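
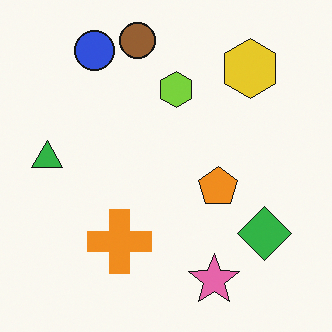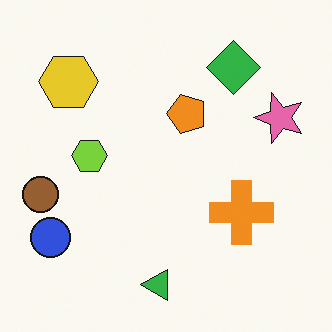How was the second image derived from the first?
Rotated 90° counter-clockwise.

The blue circle sits in the top-left of the first image and the bottom-left of the second — consistent with a whole-image 90° counter-clockwise rotation.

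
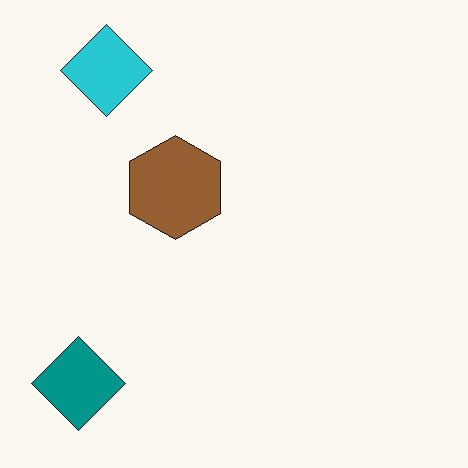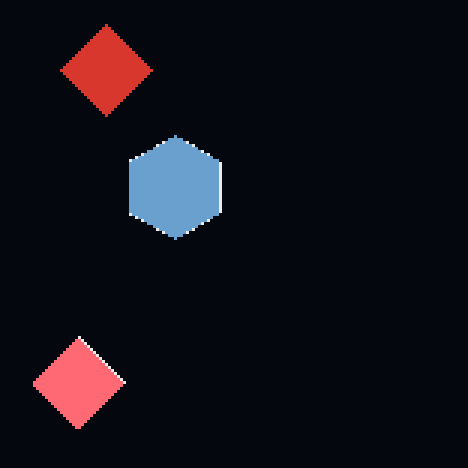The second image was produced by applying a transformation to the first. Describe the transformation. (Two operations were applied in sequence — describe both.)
The transformation is: color-inverted (negative), then lightly pixelated (a mild mosaic effect).

The light background has become dark and every shape's color is its complement — a photographic negative. Shapes are reduced to large square blocks; fine edges and outlines are lost — a downscale-then-upscale (mosaic) effect.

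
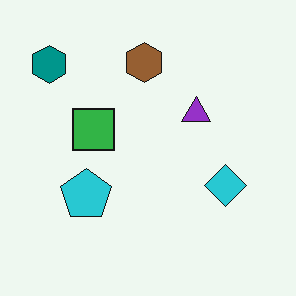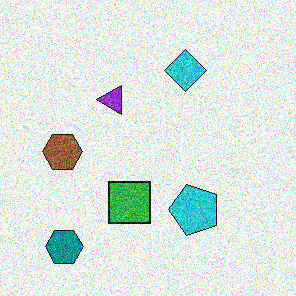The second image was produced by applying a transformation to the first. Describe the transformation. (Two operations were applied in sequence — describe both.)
The second image is the first rotated 90° counter-clockwise, then degraded with strong gaussian noise.

The teal hexagon sits in the top-left of the first image and the bottom-left of the second — consistent with a whole-image 90° counter-clockwise rotation. Random speckle covers the whole image, including the flat background.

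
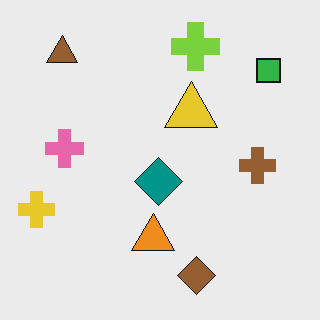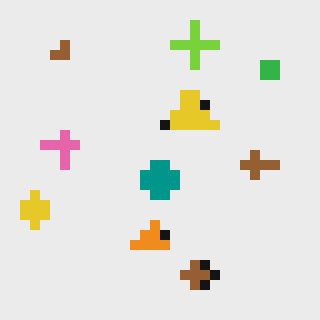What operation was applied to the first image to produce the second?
It was coarsely pixelated.

Shapes are reduced to large square blocks; fine edges and outlines are lost — a downscale-then-upscale (mosaic) effect.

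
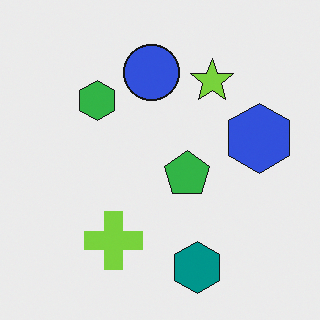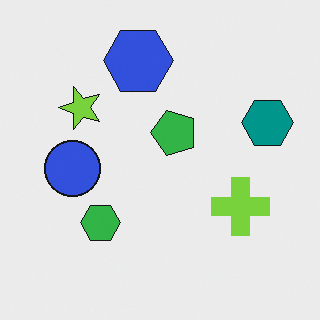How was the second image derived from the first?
The image was rotated 90° counter-clockwise.

The teal hexagon sits in the bottom of the first image and the right of the second — consistent with a whole-image 90° counter-clockwise rotation.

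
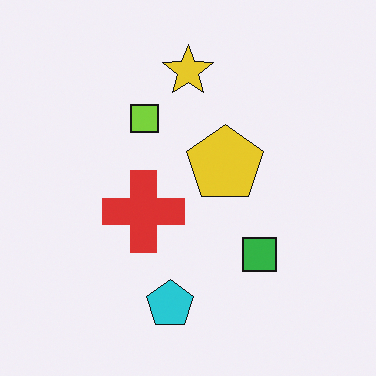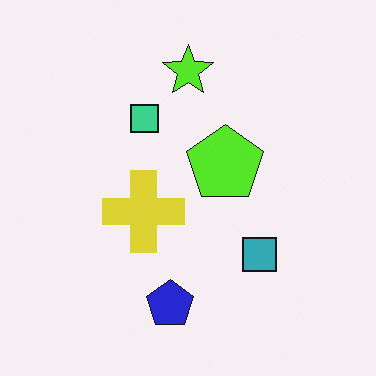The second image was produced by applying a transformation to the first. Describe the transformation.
The second image is the first hue-shifted slightly.

Every shape's color has rotated by the same amount around the hue wheel — a uniform hue shift.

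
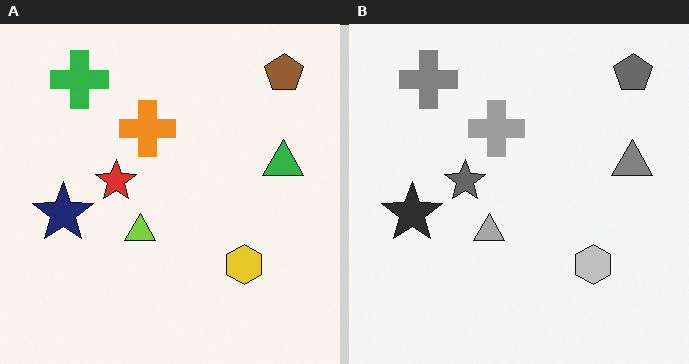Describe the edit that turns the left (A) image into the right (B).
The right (B) image is the left (A) converted to grayscale.

All color is removed — every shape is now a shade of grey.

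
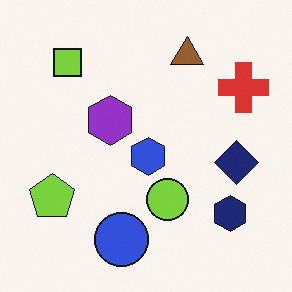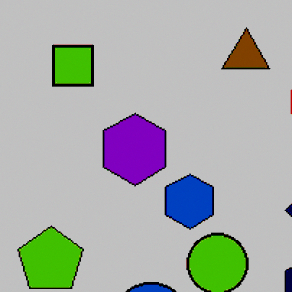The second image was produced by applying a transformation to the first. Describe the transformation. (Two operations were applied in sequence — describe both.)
The transformation is: cropped to a modestly smaller region and rescaled, then aggressively posterized.

The visible shapes are larger and the field of view is narrower; shapes near the original edges may be partly or wholly outside the frame — a crop-and-rescale. Each flat color has snapped to a coarser quantized level — most visibly, the near-white background has dropped to a flat grey.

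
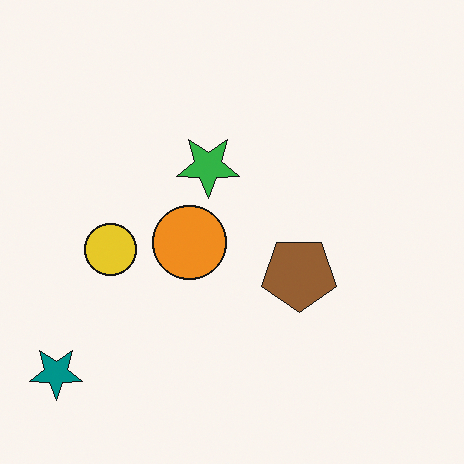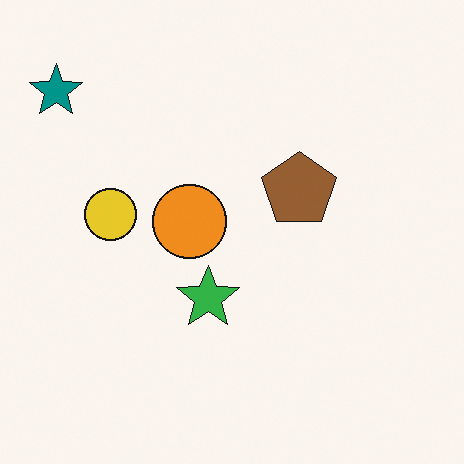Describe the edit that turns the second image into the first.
It was flipped vertically (top ↔ bottom).

The teal star is in the top-left of the second image and the bottom-left of the first — shapes on opposite sides of the horizontal midline have swapped in a mirror flip.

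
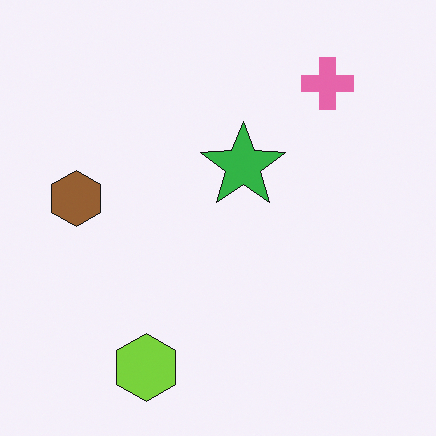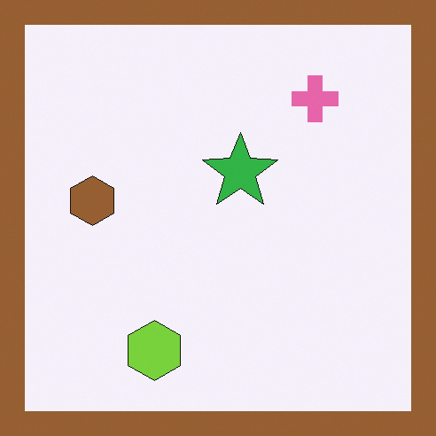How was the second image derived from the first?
It was framed with a brown border.

A solid brown frame runs around the edge of the second image, with the content slightly shrunk inside it.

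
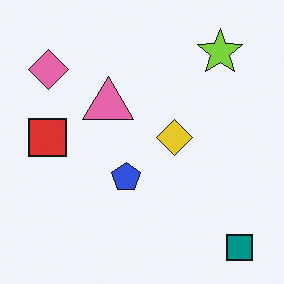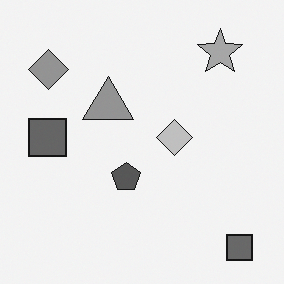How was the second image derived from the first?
It was converted to grayscale.

All color is removed — every shape is now a shade of grey.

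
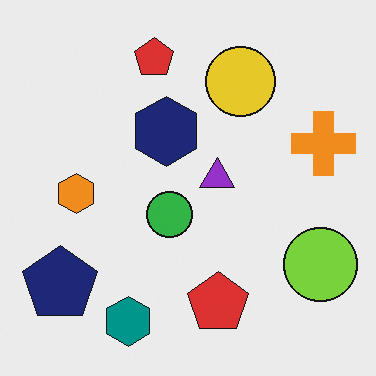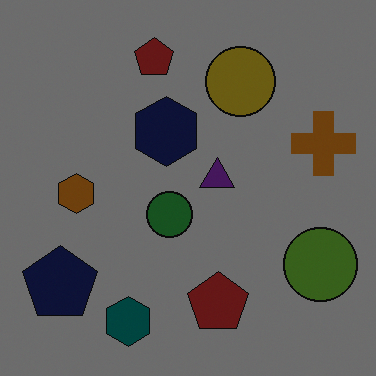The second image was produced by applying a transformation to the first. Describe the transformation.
The second image is the first noticeably darkened.

Every pixel — background and shapes alike — is uniformly darkened.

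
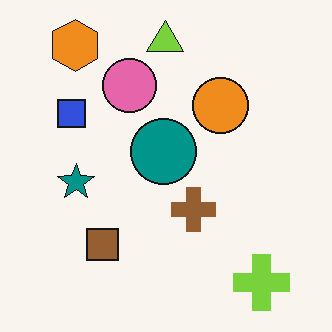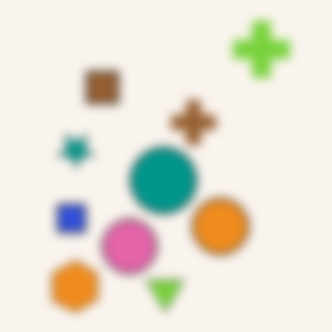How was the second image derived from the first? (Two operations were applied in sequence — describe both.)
The transformation is: strongly gaussian-blurred, then flipped vertically (top ↔ bottom).

Shape edges and outlines are uniformly softened across the whole image. The lime triangle is in the top of the first image and the bottom of the second — shapes on opposite sides of the horizontal midline have swapped in a mirror flip.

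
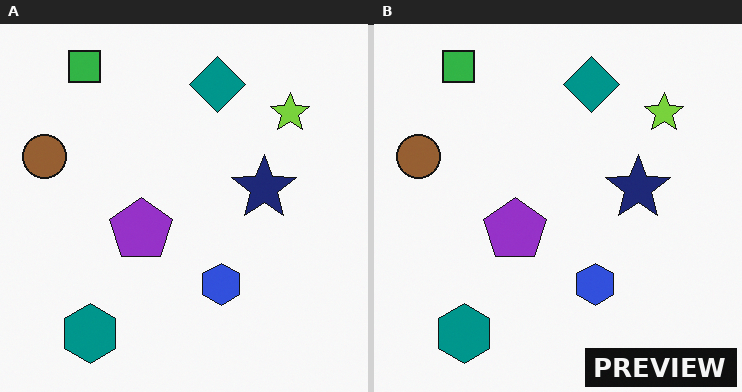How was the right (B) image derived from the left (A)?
The right (B) image is the left (A) watermarked with the text "PREVIEW" in the lower-right corner.

A dark label reading "PREVIEW" appears in the lower-right corner.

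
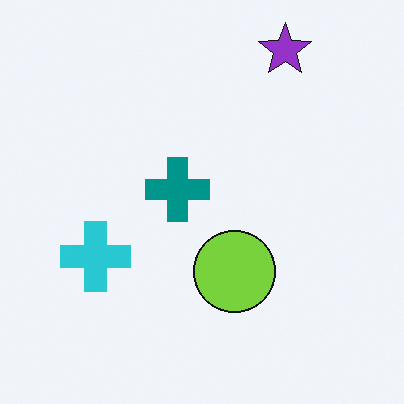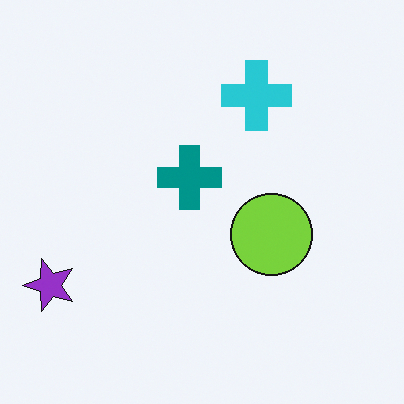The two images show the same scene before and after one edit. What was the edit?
The transformation is: transposed (reflected across the top-left ↔ bottom-right diagonal).

Shapes have swapped their row and column positions — what was in the top-right is now in the bottom-left — a diagonal reflection.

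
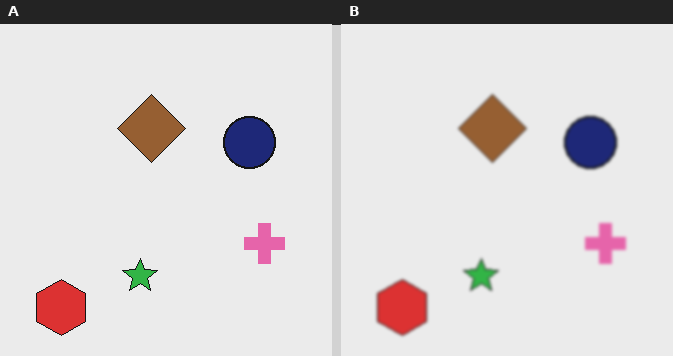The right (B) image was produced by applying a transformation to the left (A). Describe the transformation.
Given a subtle gaussian blur.

Shape edges and outlines are uniformly softened across the whole image.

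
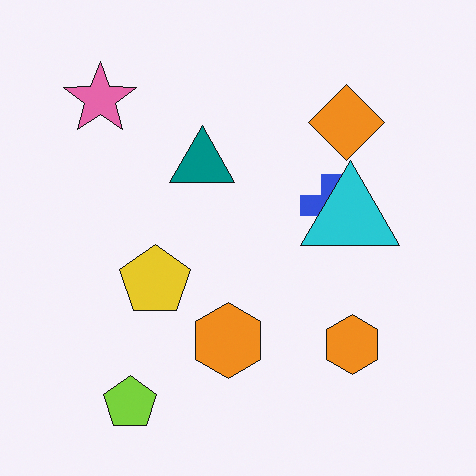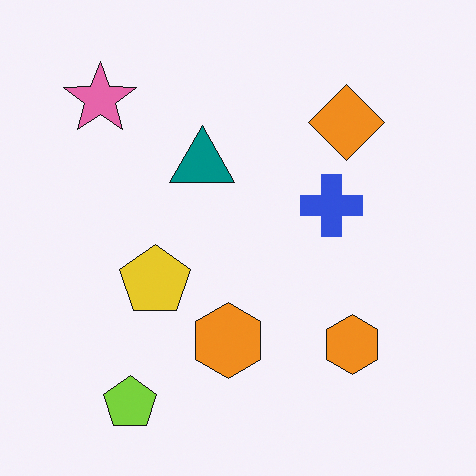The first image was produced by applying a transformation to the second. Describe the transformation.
Overlaid with an additional cyan triangle.

A cyan triangle appears in the first image that is absent from the second.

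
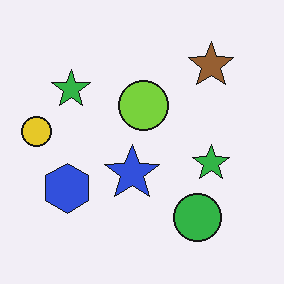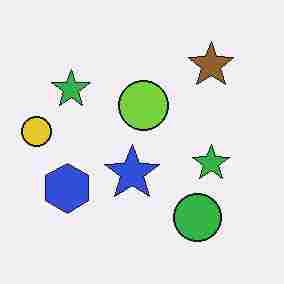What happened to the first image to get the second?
Heavily JPEG-compressed with obvious blocking artifacts.

Blocky 8×8 compression artifacts appear around shape edges and the flat background shows ringing — characteristic JPEG degradation.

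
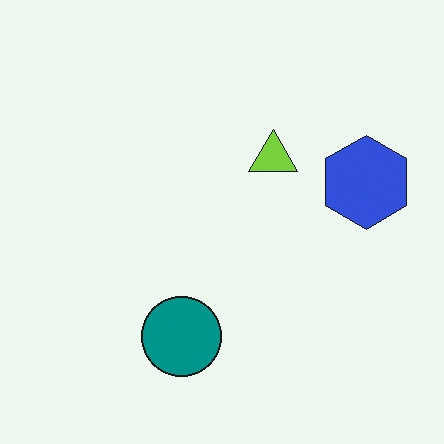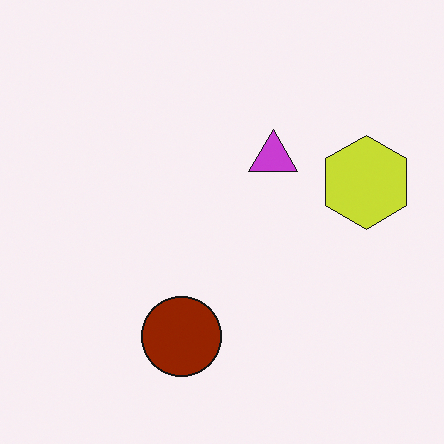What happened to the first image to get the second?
The transformation is: hue-shifted by a large amount.

Every shape's color has rotated by the same amount around the hue wheel — a uniform hue shift.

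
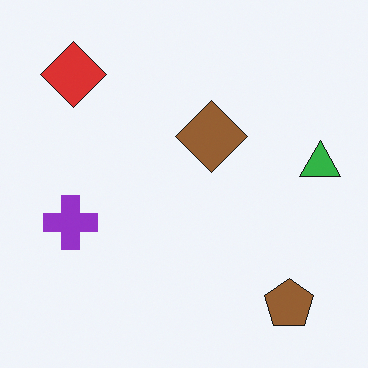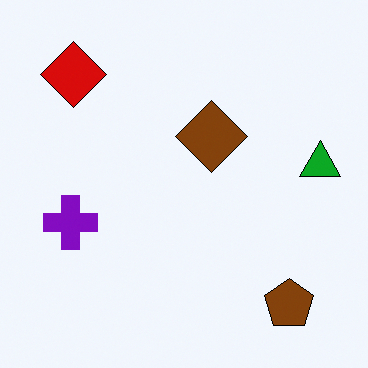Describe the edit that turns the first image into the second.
The transformation is: given slightly increased contrast.

Tones are pushed away from mid-grey across the whole image — a global contrast change.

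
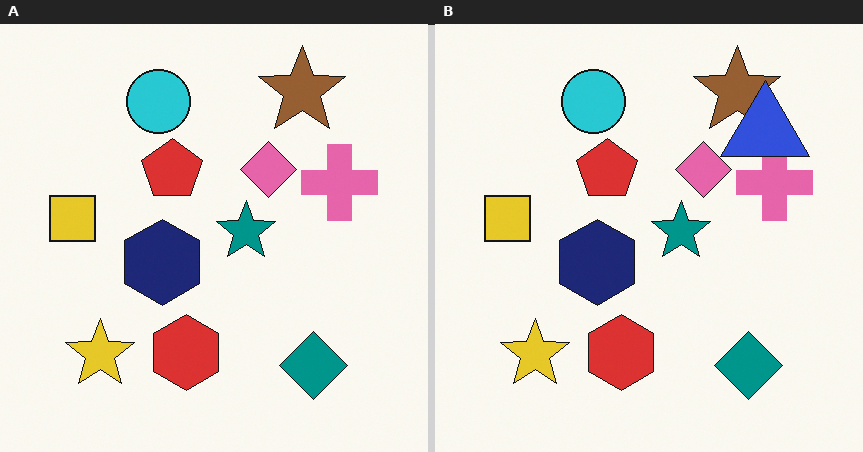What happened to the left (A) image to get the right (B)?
The image was overlaid with an additional blue triangle.

A blue triangle appears in the right (B) image that is absent from the left (A).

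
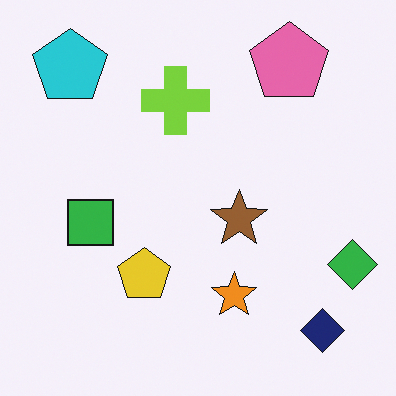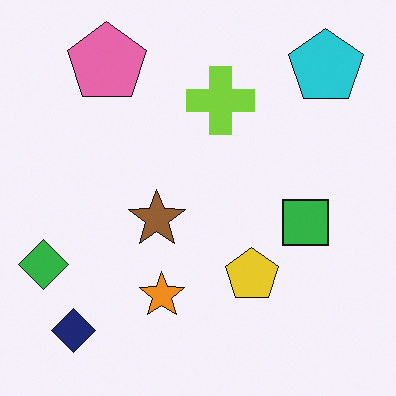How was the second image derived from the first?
Flipped horizontally (left ↔ right).

The green diamond is in the right of the first image and the left of the second — shapes on opposite sides of the vertical midline have swapped in a mirror flip.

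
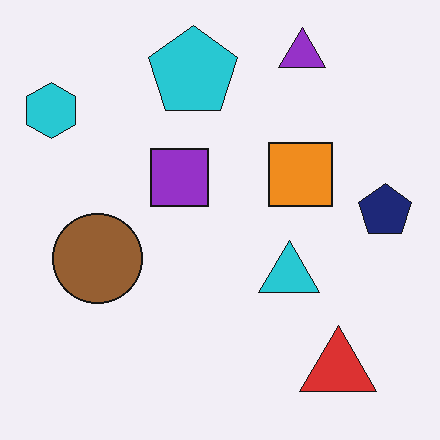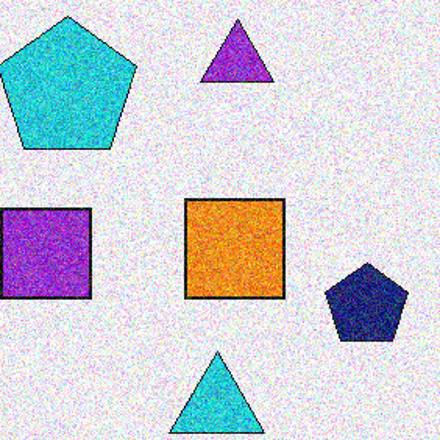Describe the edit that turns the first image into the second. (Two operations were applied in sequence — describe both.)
It was degraded with strong gaussian noise, then cropped to a modestly smaller region and rescaled.

Random speckle covers the whole image, including the flat background. The visible shapes are larger and the field of view is narrower; shapes near the original edges may be partly or wholly outside the frame — a crop-and-rescale.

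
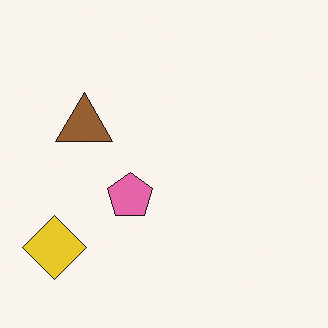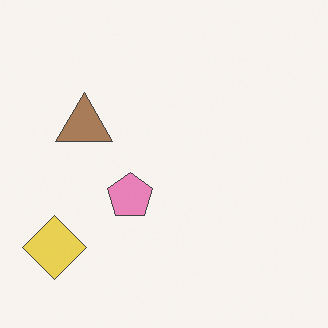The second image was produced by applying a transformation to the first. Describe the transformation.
The image was given slightly reduced contrast.

Tones are pushed toward mid-grey across the whole image — a global contrast change.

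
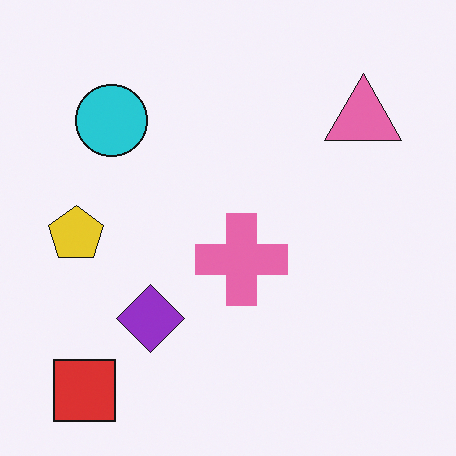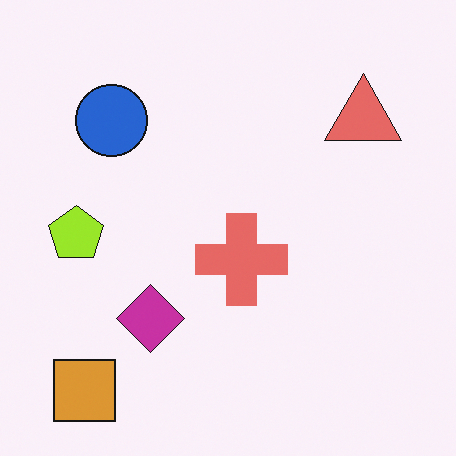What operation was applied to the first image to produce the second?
The transformation is: hue-shifted slightly.

Every shape's color has rotated by the same amount around the hue wheel — a uniform hue shift.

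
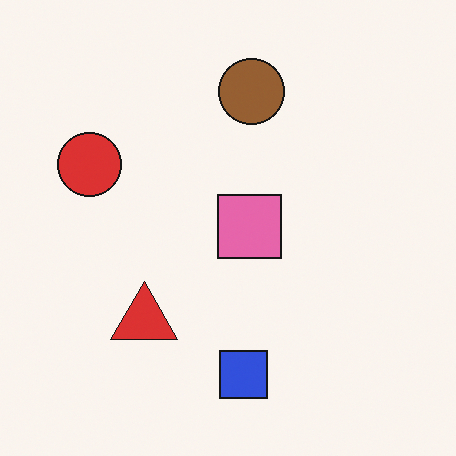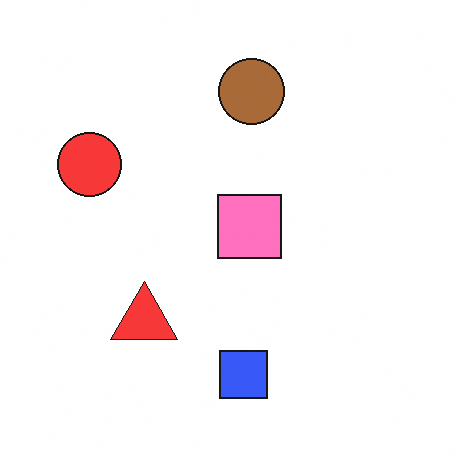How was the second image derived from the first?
It was brightened a little.

Every pixel — background and shapes alike — is uniformly brightened.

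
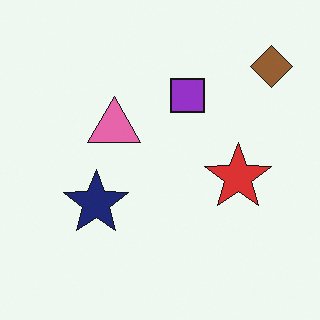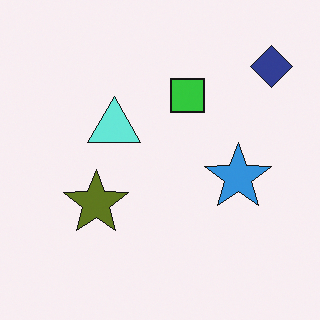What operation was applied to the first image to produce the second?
The transformation is: hue-shifted through roughly half the color wheel.

Every shape's color has rotated by the same amount around the hue wheel — a uniform hue shift.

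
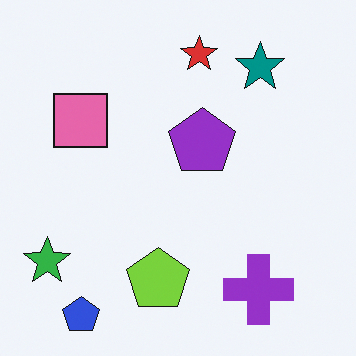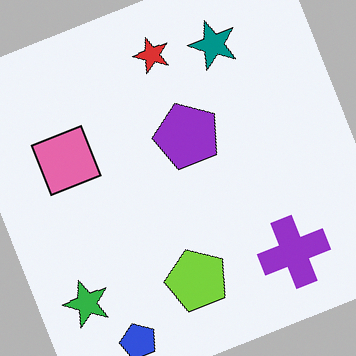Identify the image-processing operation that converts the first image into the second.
The transformation is: rotated counter-clockwise by a clearly visible amount.

Every shape is tilted by the same angle and the image corners show triangular fill wedges — a whole-image rotation by a non-right angle.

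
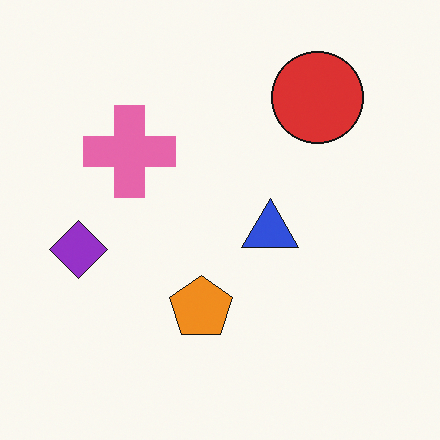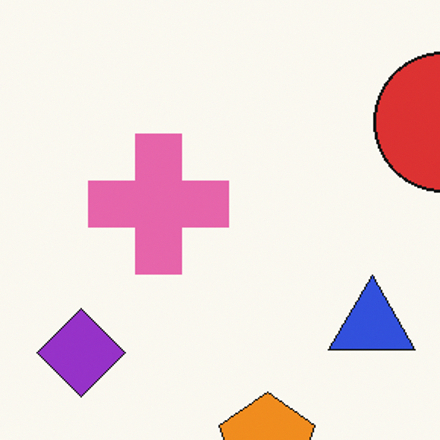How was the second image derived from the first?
The image was cropped to a modestly smaller region and rescaled.

The visible shapes are larger and the field of view is narrower; shapes near the original edges may be partly or wholly outside the frame — a crop-and-rescale.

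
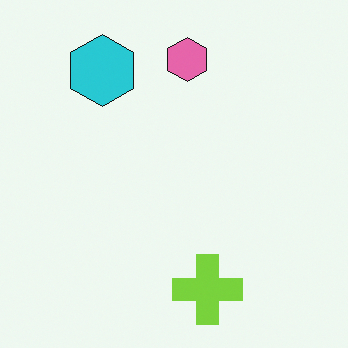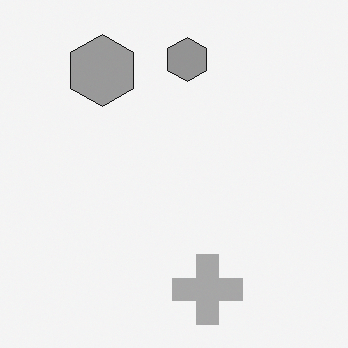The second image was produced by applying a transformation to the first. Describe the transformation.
This is the original image converted to grayscale.

All color is removed — every shape is now a shade of grey.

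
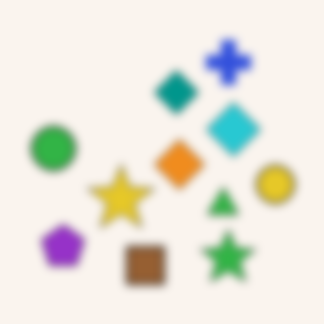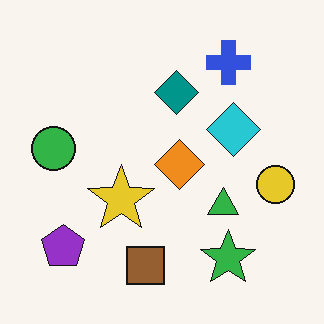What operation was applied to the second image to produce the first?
The first image is the second moderately blurred.

Shape edges and outlines are uniformly softened across the whole image.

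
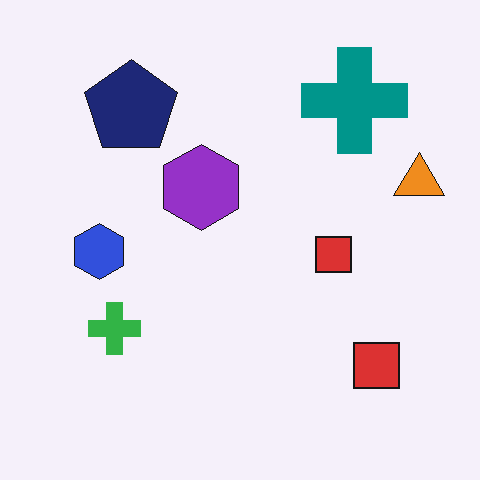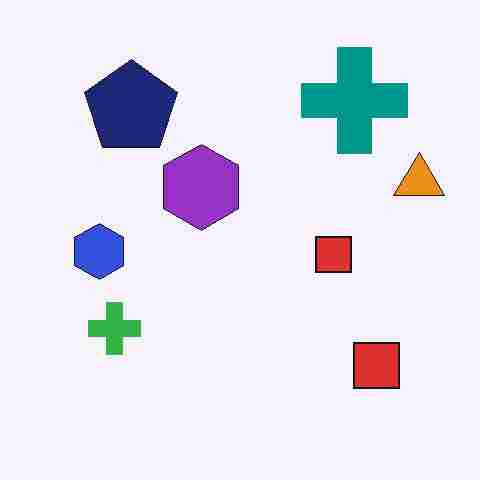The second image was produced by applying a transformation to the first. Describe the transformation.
Degraded with heavy JPEG compression.

Blocky 8×8 compression artifacts appear around shape edges and the flat background shows ringing — characteristic JPEG degradation.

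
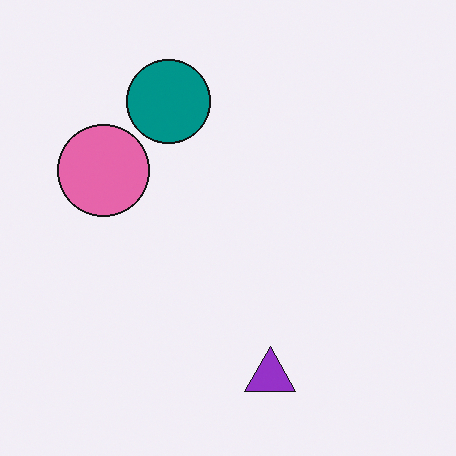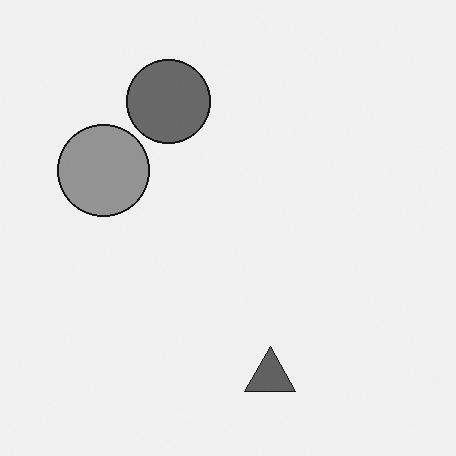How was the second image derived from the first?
The second image is the first converted to grayscale.

All color is removed — every shape is now a shade of grey.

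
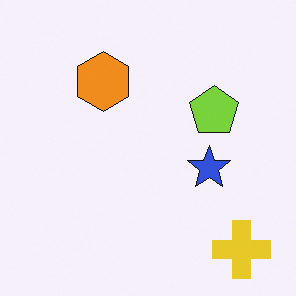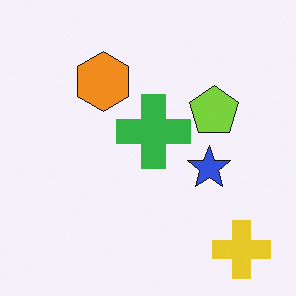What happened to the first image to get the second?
It was overlaid with an additional green cross.

A green cross appears in the second image that is absent from the first.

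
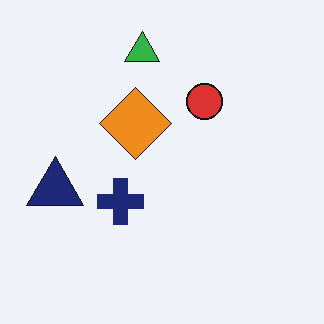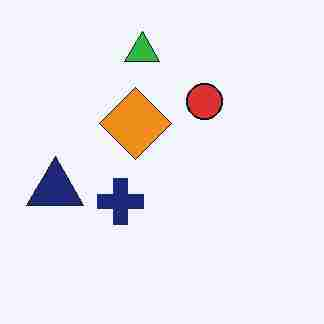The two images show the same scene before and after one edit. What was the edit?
It was heavily JPEG-compressed with obvious blocking artifacts.

Blocky 8×8 compression artifacts appear around shape edges and the flat background shows ringing — characteristic JPEG degradation.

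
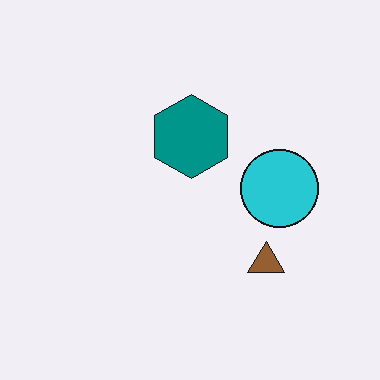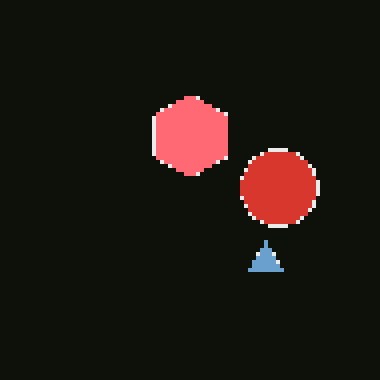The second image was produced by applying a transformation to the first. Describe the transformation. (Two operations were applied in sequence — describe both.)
This is the original image color-inverted (negative), then lightly pixelated (a mild mosaic effect).

The light background has become dark and every shape's color is its complement — a photographic negative. Shapes are reduced to large square blocks; fine edges and outlines are lost — a downscale-then-upscale (mosaic) effect.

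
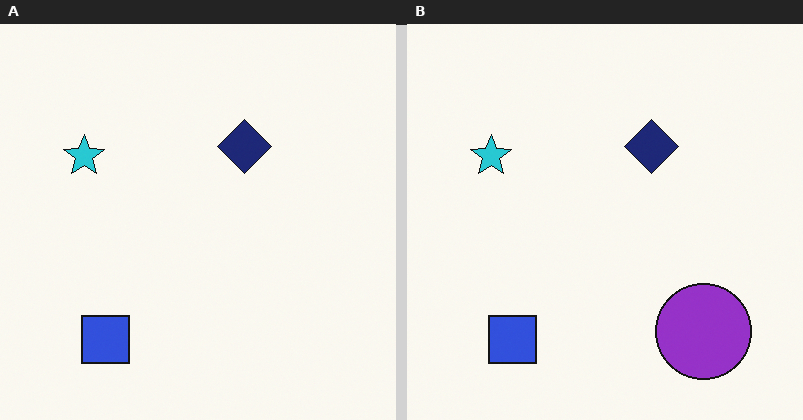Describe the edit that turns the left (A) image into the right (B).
The transformation is: overlaid with an additional purple circle.

A purple circle appears in the right (B) image that is absent from the left (A).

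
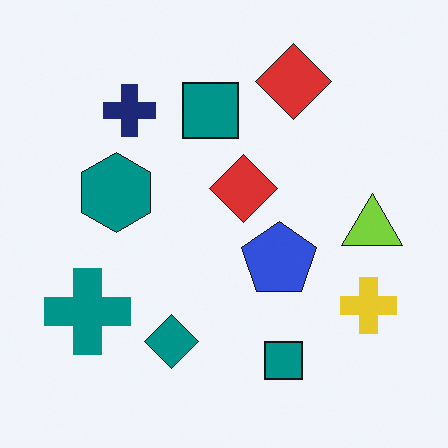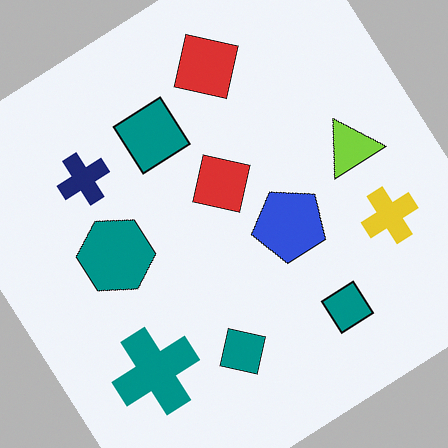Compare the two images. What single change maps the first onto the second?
This is the original image rotated counter-clockwise by a large amount — several tens of degrees.

Every shape is tilted by the same angle and the image corners show triangular fill wedges — a whole-image rotation by a non-right angle.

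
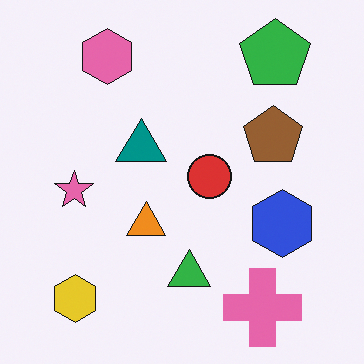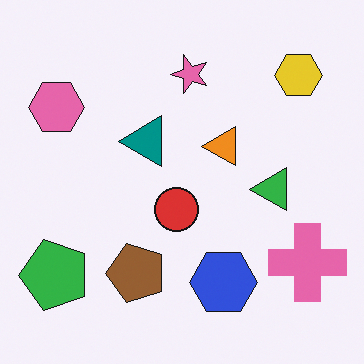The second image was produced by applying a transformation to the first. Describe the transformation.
The second image is the first transposed (reflected across the top-left ↔ bottom-right diagonal).

Shapes have swapped their row and column positions — what was in the top-right is now in the bottom-left — a diagonal reflection.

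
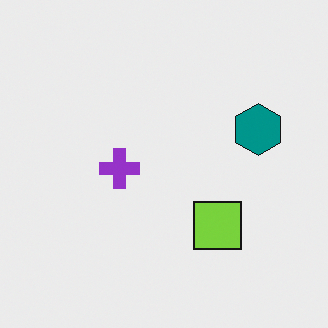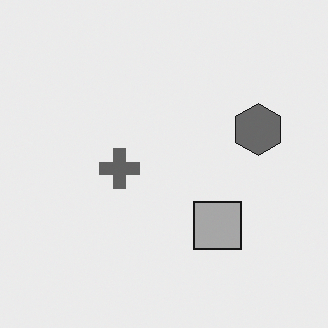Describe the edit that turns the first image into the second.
It was converted to grayscale.

All color is removed — every shape is now a shade of grey.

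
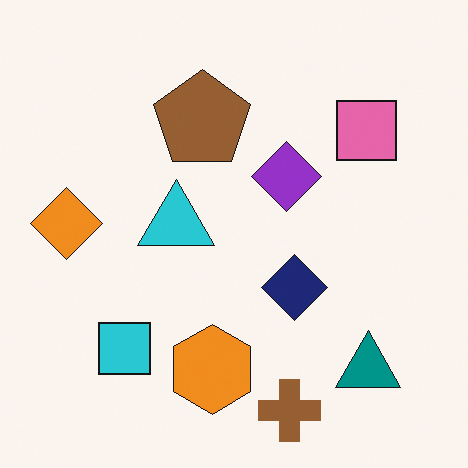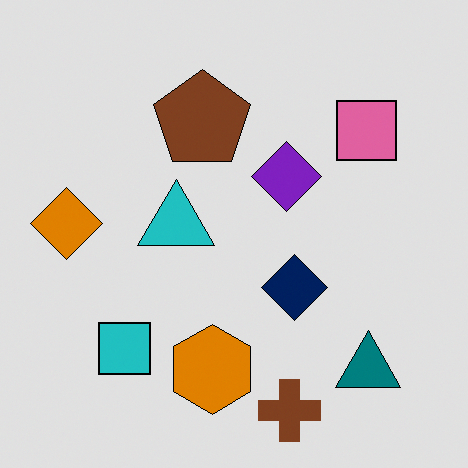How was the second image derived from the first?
Moderately posterized.

Each flat color has snapped to a coarser quantized level — most visibly, the near-white background has dropped to a flat grey.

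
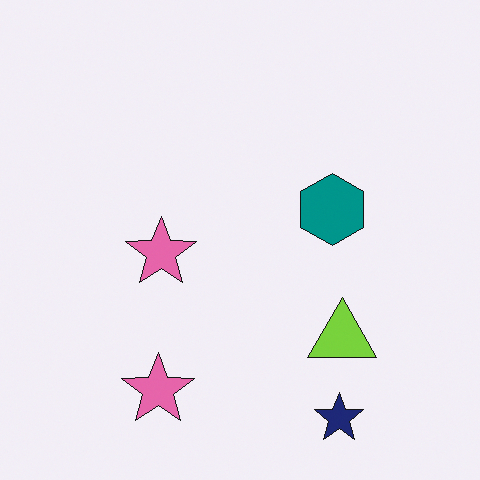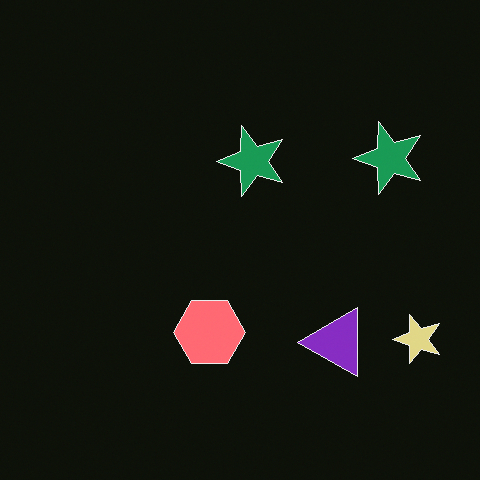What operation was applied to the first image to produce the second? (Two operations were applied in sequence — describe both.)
This is the original image color-inverted (negative), then transposed (reflected across the top-left ↔ bottom-right diagonal).

The light background has become dark and every shape's color is its complement — a photographic negative. Shapes have swapped their row and column positions — what was in the top-right is now in the bottom-left — a diagonal reflection.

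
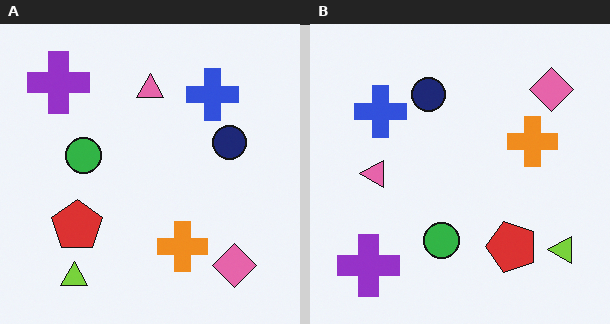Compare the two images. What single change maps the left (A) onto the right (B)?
It was rotated 90° counter-clockwise.

The purple cross sits in the top-left of the left (A) image and the bottom-left of the right (B) — consistent with a whole-image 90° counter-clockwise rotation.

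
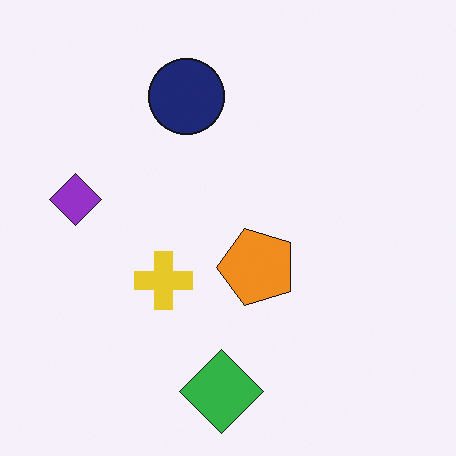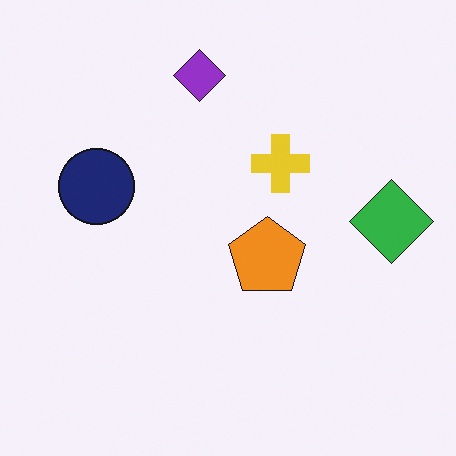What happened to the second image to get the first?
Transposed (reflected across the top-left ↔ bottom-right diagonal).

Shapes have swapped their row and column positions — what was in the top-right is now in the bottom-left — a diagonal reflection.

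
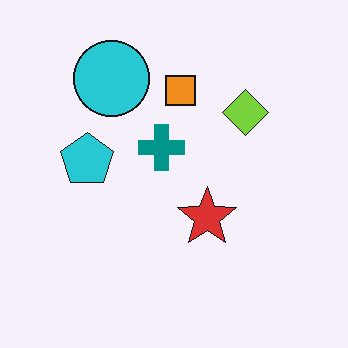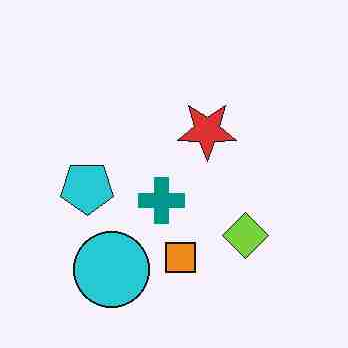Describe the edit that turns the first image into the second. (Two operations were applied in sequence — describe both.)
The image was degraded with heavy JPEG compression, then flipped vertically (top ↔ bottom).

Blocky 8×8 compression artifacts appear around shape edges and the flat background shows ringing — characteristic JPEG degradation. The cyan circle is in the top-left of the first image and the bottom-left of the second — shapes on opposite sides of the horizontal midline have swapped in a mirror flip.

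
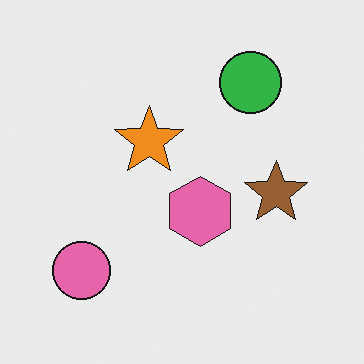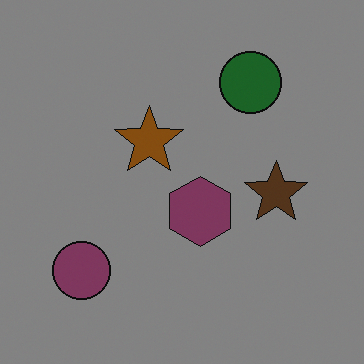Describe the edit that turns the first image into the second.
The second image is the first noticeably darkened.

Every pixel — background and shapes alike — is uniformly darkened.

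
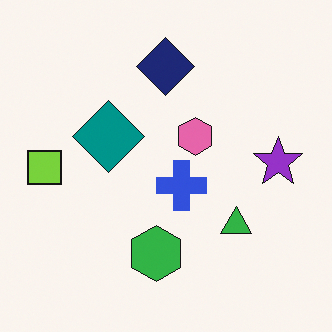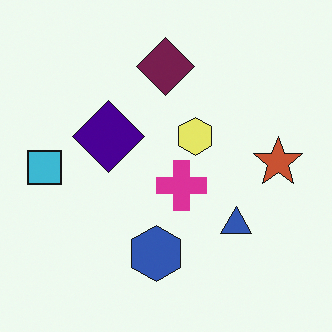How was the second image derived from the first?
This is the original image hue-shifted by a moderate amount.

Every shape's color has rotated by the same amount around the hue wheel — a uniform hue shift.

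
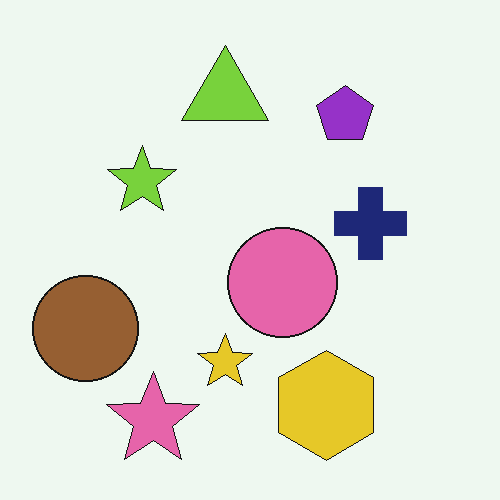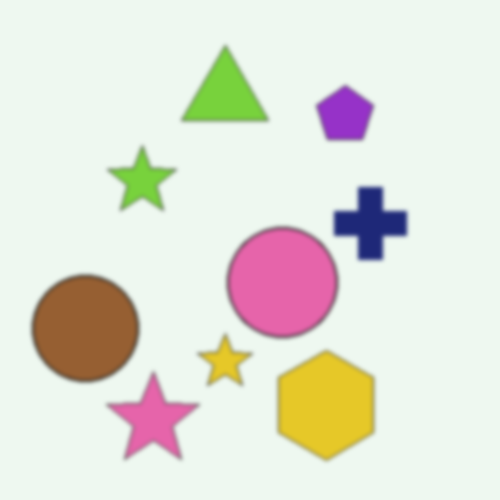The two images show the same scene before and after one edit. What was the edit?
The transformation is: slightly softened.

Shape edges and outlines are uniformly softened across the whole image.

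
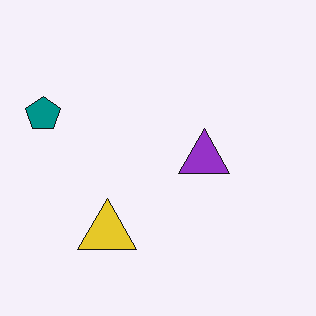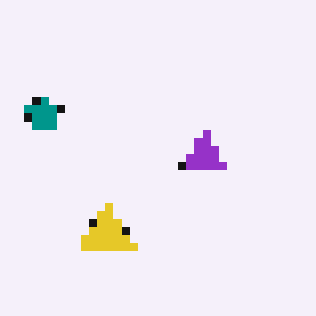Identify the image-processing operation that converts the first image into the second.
The second image is the first moderately pixelated.

Shapes are reduced to large square blocks; fine edges and outlines are lost — a downscale-then-upscale (mosaic) effect.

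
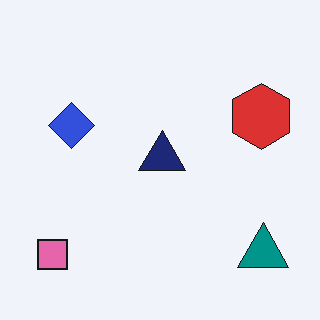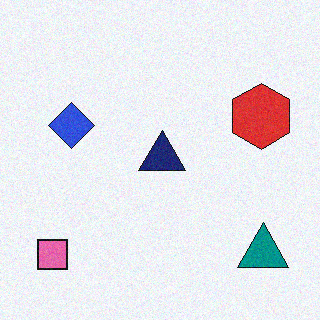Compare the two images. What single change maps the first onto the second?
It was degraded with a light layer of grain.

Random speckle covers the whole image, including the flat background.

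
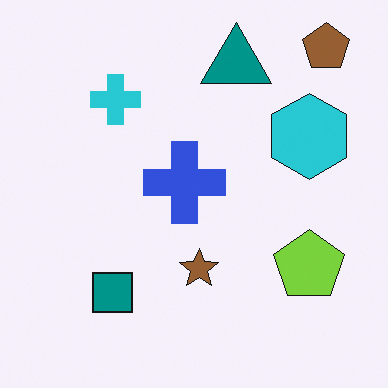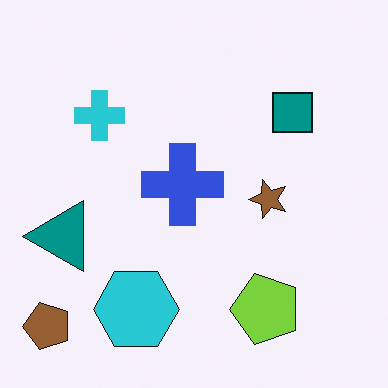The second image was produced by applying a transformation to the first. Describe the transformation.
This is the original image transposed (reflected across the top-left ↔ bottom-right diagonal).

Shapes have swapped their row and column positions — what was in the top-right is now in the bottom-left — a diagonal reflection.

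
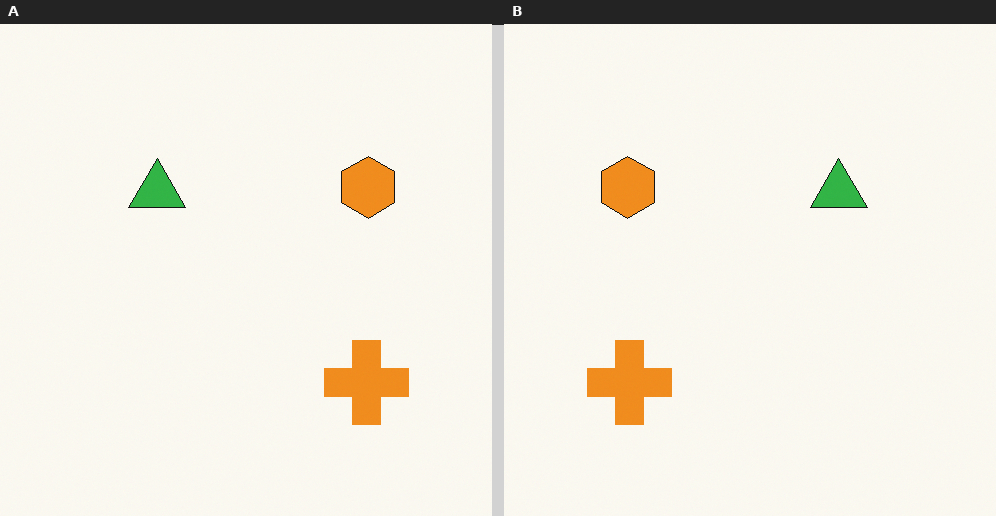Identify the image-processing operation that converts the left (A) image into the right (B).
The transformation is: flipped horizontally (left ↔ right).

The orange hexagon is in the top-right of the left (A) image and the top-left of the right (B) — shapes on opposite sides of the vertical midline have swapped in a mirror flip.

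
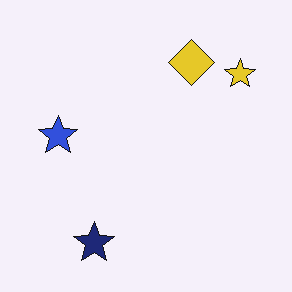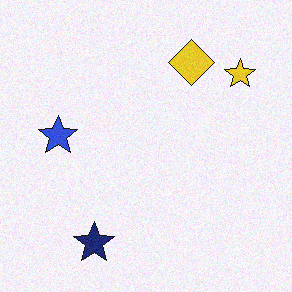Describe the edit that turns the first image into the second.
Degraded with a light layer of grain.

Random speckle covers the whole image, including the flat background.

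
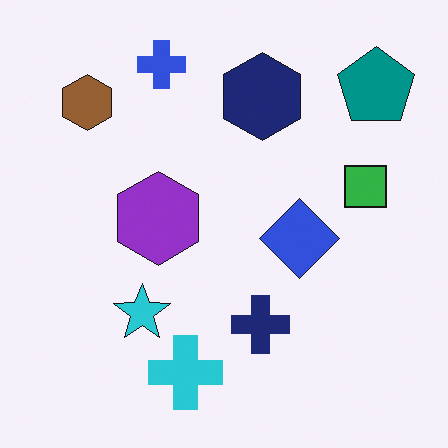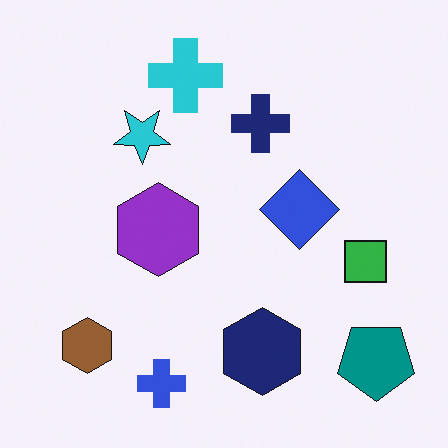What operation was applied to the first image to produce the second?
The second image is the first flipped vertically (top ↔ bottom).

The blue cross is in the top of the first image and the bottom of the second — shapes on opposite sides of the horizontal midline have swapped in a mirror flip.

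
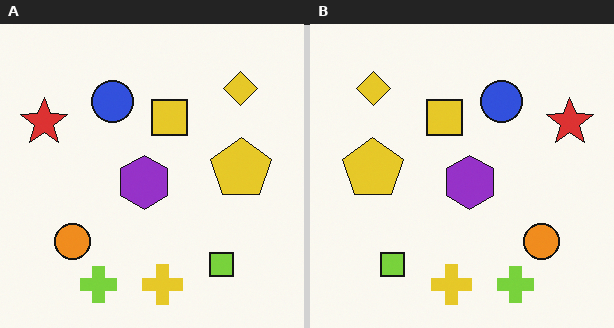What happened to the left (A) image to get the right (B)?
The transformation is: flipped horizontally (left ↔ right).

The red star is in the top-left of the left (A) image and the top-right of the right (B) — shapes on opposite sides of the vertical midline have swapped in a mirror flip.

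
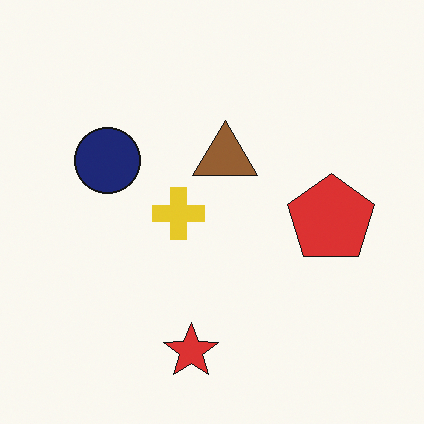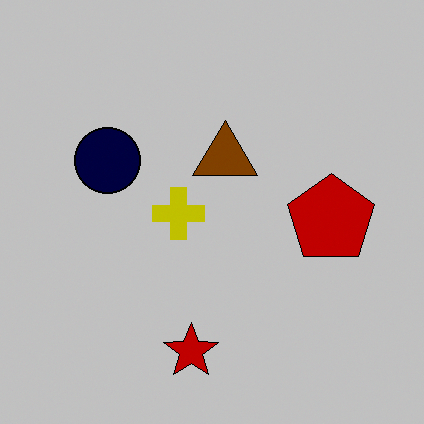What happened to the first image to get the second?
The image was heavily posterized to just a handful of flat colors.

Each flat color has snapped to a coarser quantized level — most visibly, the near-white background has dropped to a flat grey.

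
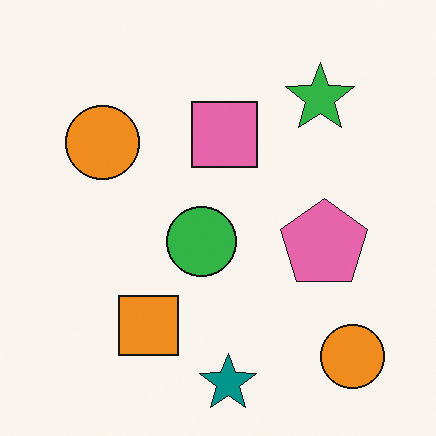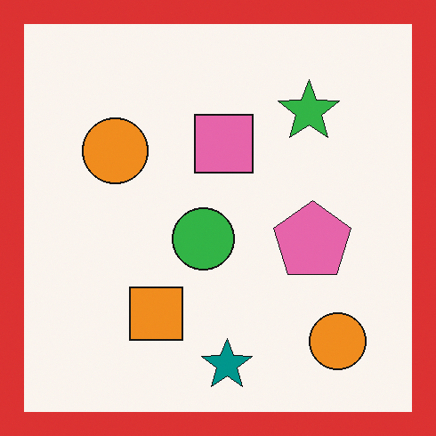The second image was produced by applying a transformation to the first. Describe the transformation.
The image was framed with a red border.

A solid red frame runs around the edge of the second image, with the content slightly shrunk inside it.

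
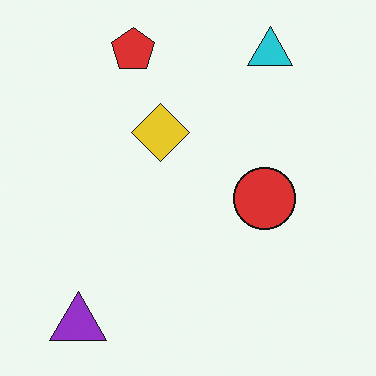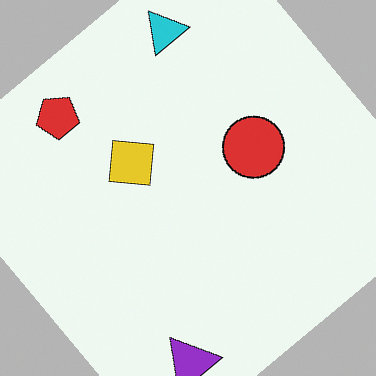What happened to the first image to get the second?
The image was rotated counter-clockwise by a large amount — several tens of degrees.

Every shape is tilted by the same angle and the image corners show triangular fill wedges — a whole-image rotation by a non-right angle.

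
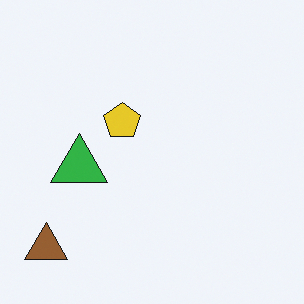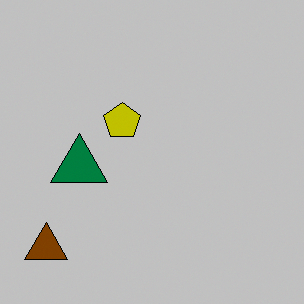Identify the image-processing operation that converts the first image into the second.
The transformation is: heavily posterized to just a handful of flat colors.

Each flat color has snapped to a coarser quantized level — most visibly, the near-white background has dropped to a flat grey.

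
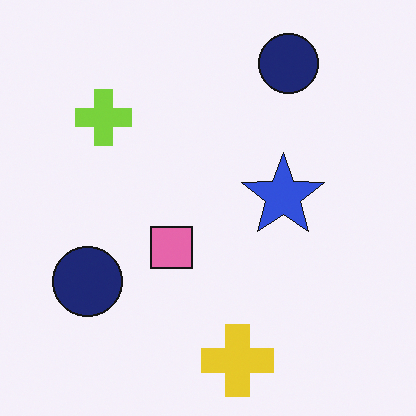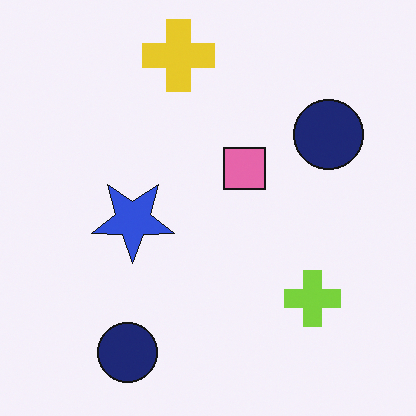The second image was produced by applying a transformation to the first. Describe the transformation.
Rotated 180°.

The yellow cross sits in the bottom of the first image and the top of the second — consistent with a whole-image 180° rotation.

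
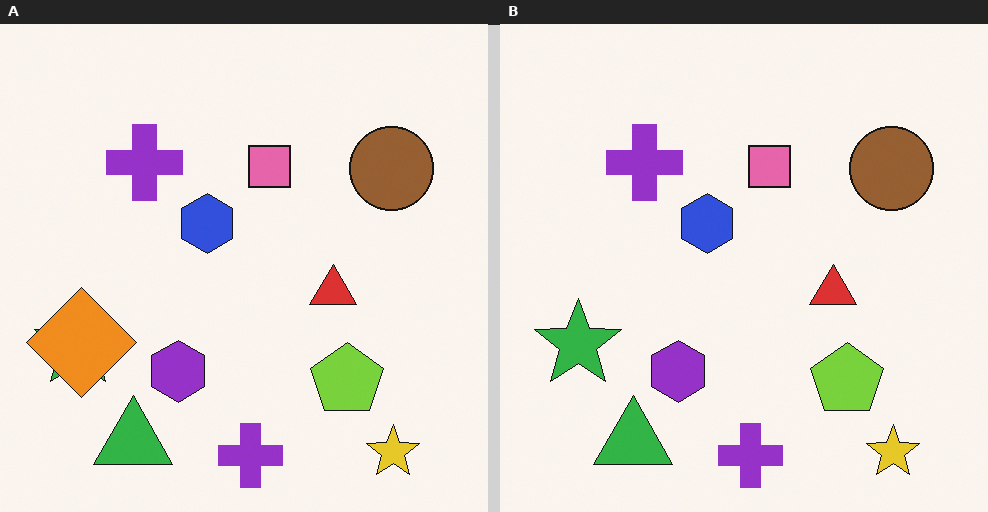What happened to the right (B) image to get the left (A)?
The left (A) image is the right (B) overlaid with an additional orange diamond.

An orange diamond appears in the left (A) image that is absent from the right (B).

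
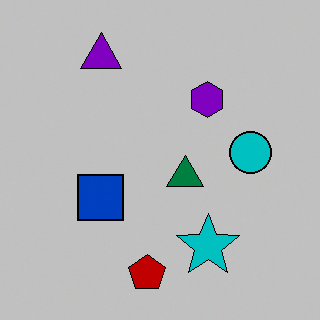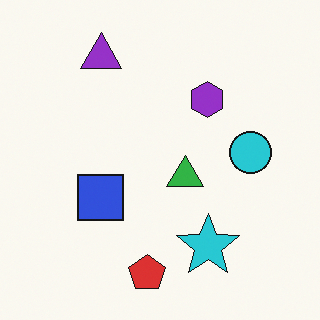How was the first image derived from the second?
The transformation is: aggressively posterized.

Each flat color has snapped to a coarser quantized level — most visibly, the near-white background has dropped to a flat grey.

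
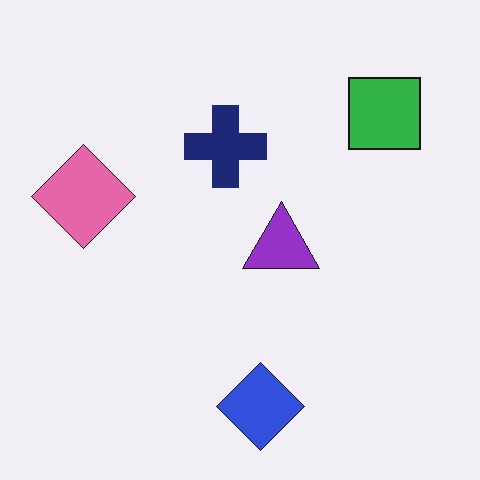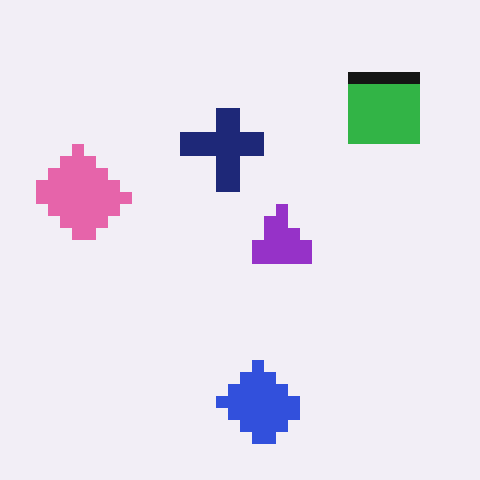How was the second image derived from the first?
This is the original image heavily pixelated into large blocks.

Shapes are reduced to large square blocks; fine edges and outlines are lost — a downscale-then-upscale (mosaic) effect.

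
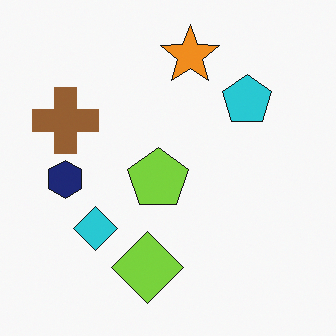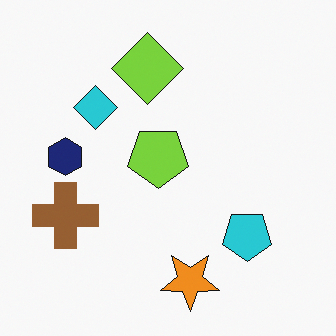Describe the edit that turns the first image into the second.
This is the original image flipped vertically (top ↔ bottom).

The orange star is in the top of the first image and the bottom of the second — shapes on opposite sides of the horizontal midline have swapped in a mirror flip.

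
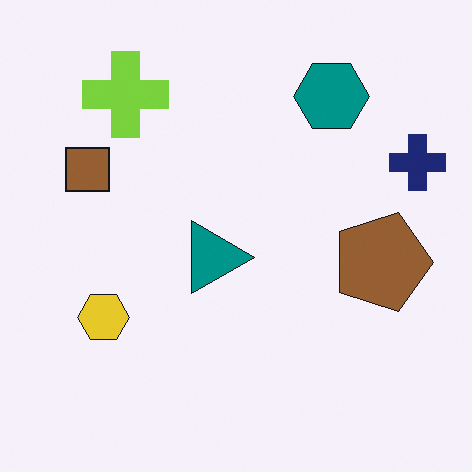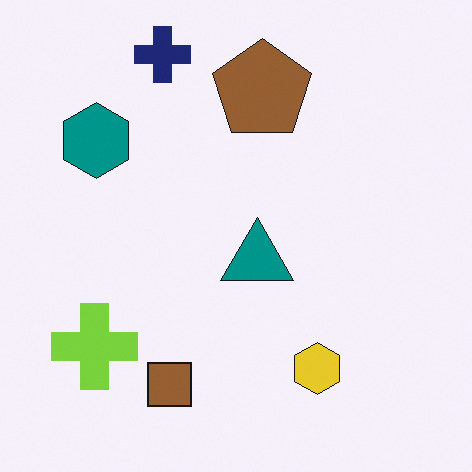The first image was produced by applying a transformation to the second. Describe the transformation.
The first image is the second rotated 90° clockwise.

The navy cross sits in the top of the second image and the right of the first — consistent with a whole-image 90° clockwise rotation.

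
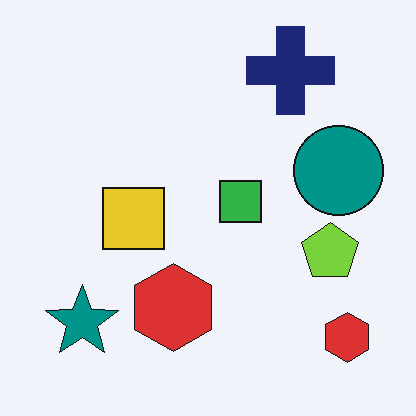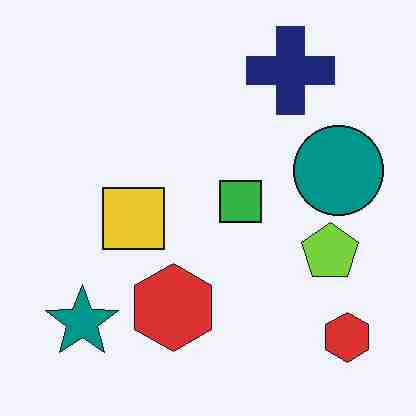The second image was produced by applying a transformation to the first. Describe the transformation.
This is the original image heavily JPEG-compressed with obvious blocking artifacts.

Blocky 8×8 compression artifacts appear around shape edges and the flat background shows ringing — characteristic JPEG degradation.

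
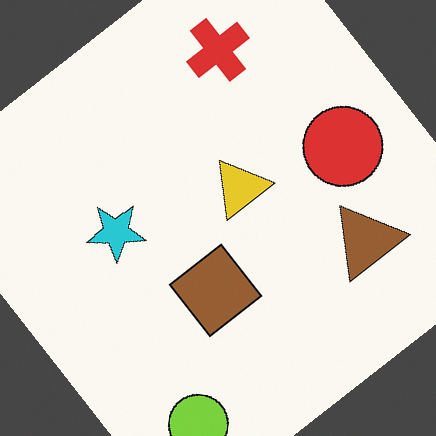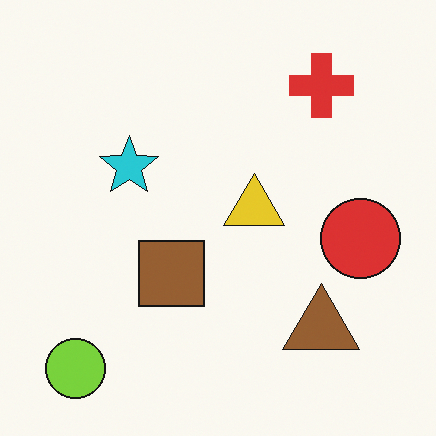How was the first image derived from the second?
The image was rotated counter-clockwise by a large amount — several tens of degrees.

Every shape is tilted by the same angle and the image corners show triangular fill wedges — a whole-image rotation by a non-right angle.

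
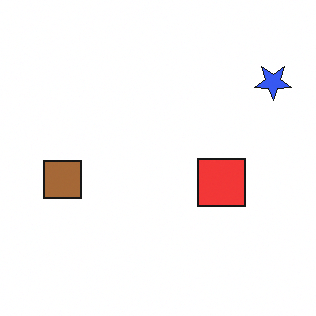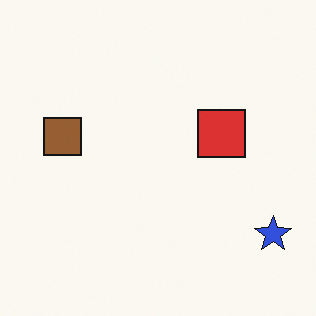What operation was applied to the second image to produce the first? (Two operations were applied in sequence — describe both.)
The image was slightly brightened, then flipped vertically (top ↔ bottom).

Every pixel — background and shapes alike — is uniformly brightened. The blue star is in the bottom-right of the second image and the top-right of the first — shapes on opposite sides of the horizontal midline have swapped in a mirror flip.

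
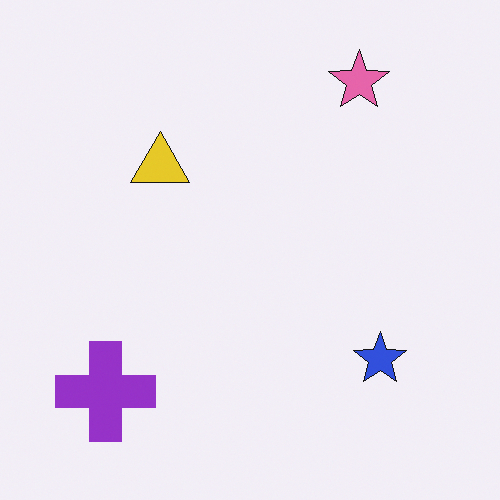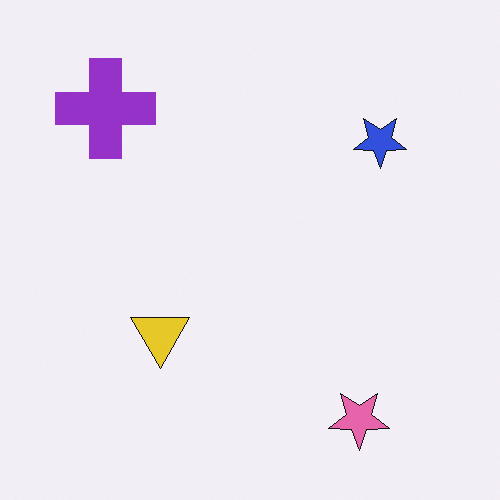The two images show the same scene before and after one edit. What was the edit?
It was flipped vertically (top ↔ bottom).

The pink star is in the top-right of the first image and the bottom-right of the second — shapes on opposite sides of the horizontal midline have swapped in a mirror flip.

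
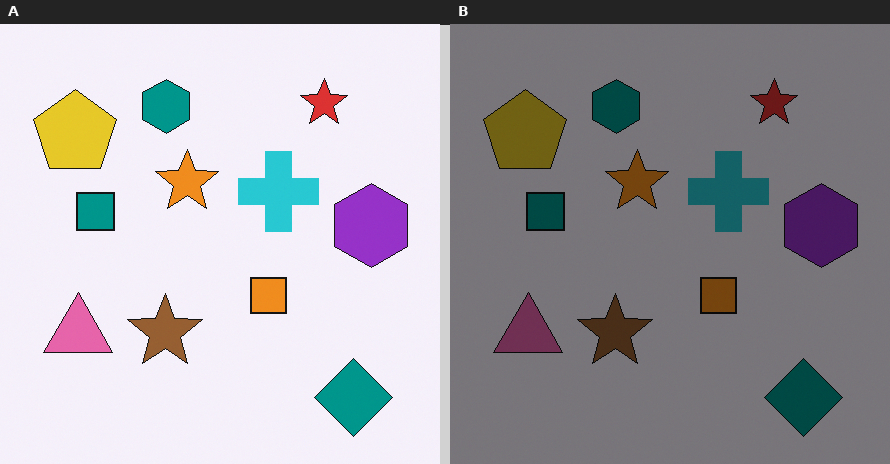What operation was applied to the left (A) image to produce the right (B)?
The image was darkened a lot.

Every pixel — background and shapes alike — is uniformly darkened.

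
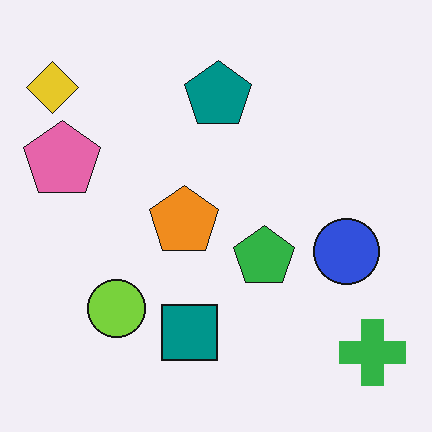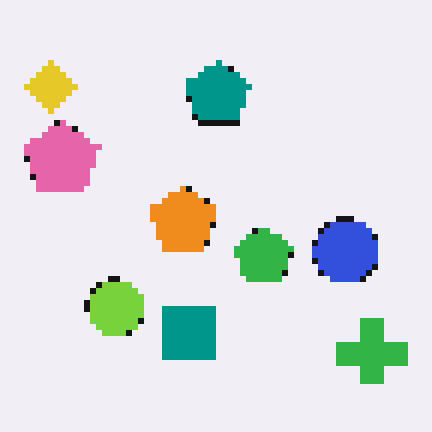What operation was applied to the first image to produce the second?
This is the original image moderately pixelated.

Shapes are reduced to large square blocks; fine edges and outlines are lost — a downscale-then-upscale (mosaic) effect.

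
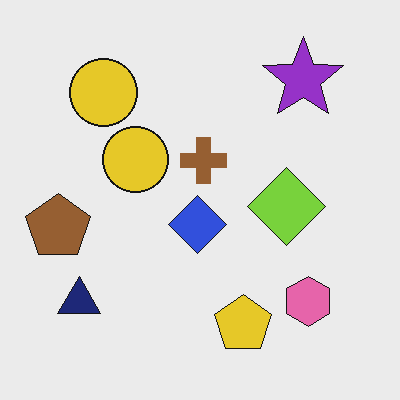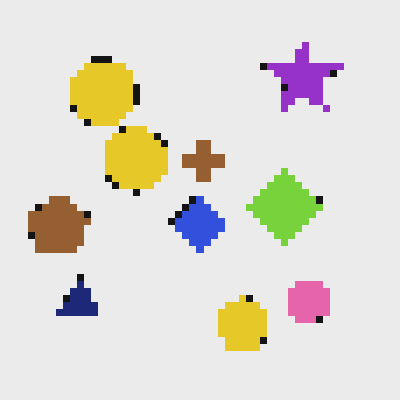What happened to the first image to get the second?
The second image is the first moderately pixelated.

Shapes are reduced to large square blocks; fine edges and outlines are lost — a downscale-then-upscale (mosaic) effect.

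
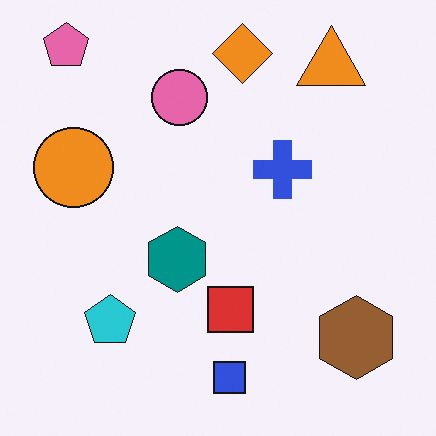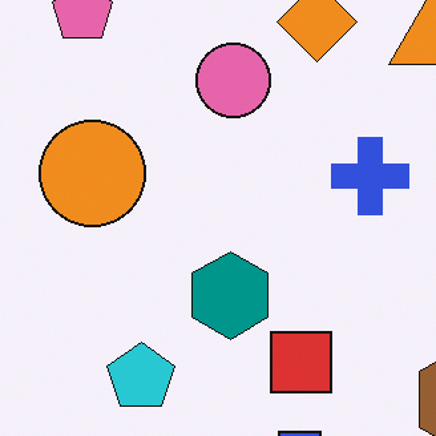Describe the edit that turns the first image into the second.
Cropped slightly and scaled back up.

The visible shapes are larger and the field of view is narrower; shapes near the original edges may be partly or wholly outside the frame — a crop-and-rescale.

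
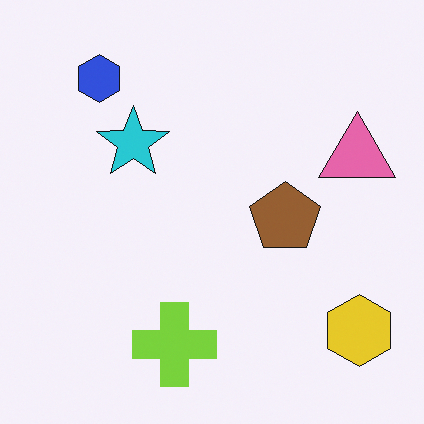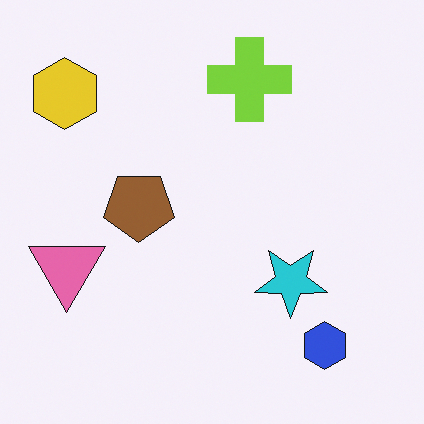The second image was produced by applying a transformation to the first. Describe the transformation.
It was rotated 180°.

The yellow hexagon sits in the bottom-right of the first image and the top-left of the second — consistent with a whole-image 180° rotation.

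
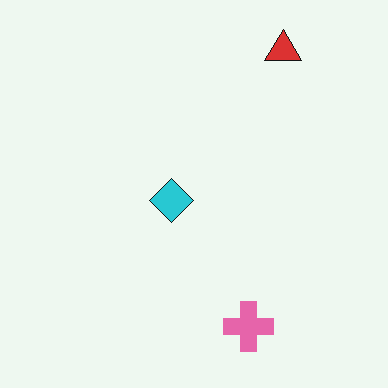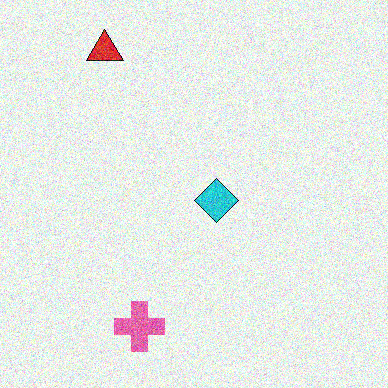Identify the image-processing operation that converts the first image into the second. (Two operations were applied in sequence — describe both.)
The image was flipped horizontally (left ↔ right), then degraded with moderate additive noise.

The red triangle is in the top-right of the first image and the top-left of the second — shapes on opposite sides of the vertical midline have swapped in a mirror flip. Random speckle covers the whole image, including the flat background.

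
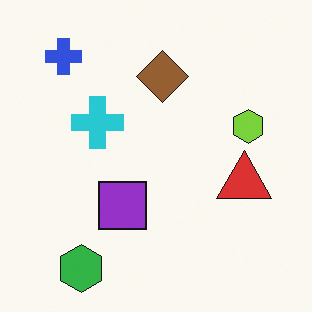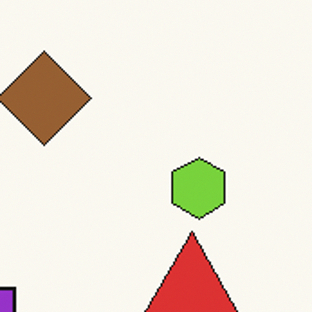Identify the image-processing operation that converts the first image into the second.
The second image is the first cropped tightly and scaled back up.

The visible shapes are larger and the field of view is narrower; shapes near the original edges may be partly or wholly outside the frame — a crop-and-rescale.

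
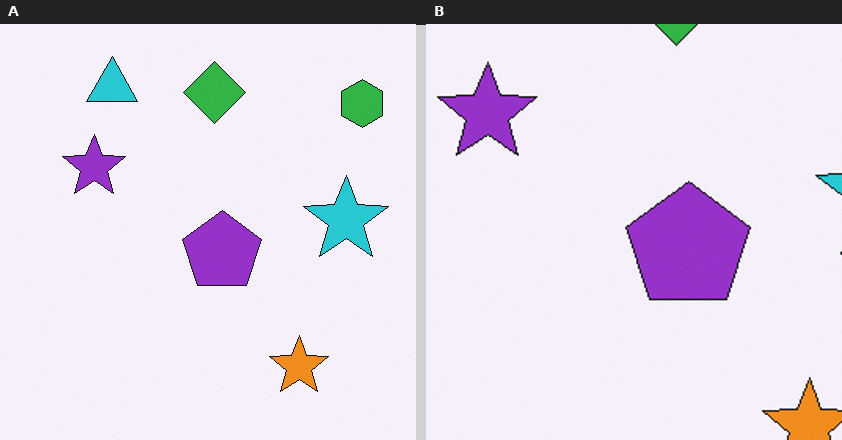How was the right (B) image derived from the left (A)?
This is the original image cropped slightly and scaled back up.

The visible shapes are larger and the field of view is narrower; shapes near the original edges may be partly or wholly outside the frame — a crop-and-rescale.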